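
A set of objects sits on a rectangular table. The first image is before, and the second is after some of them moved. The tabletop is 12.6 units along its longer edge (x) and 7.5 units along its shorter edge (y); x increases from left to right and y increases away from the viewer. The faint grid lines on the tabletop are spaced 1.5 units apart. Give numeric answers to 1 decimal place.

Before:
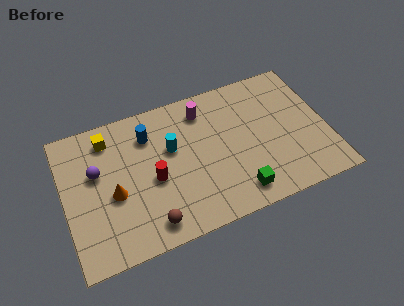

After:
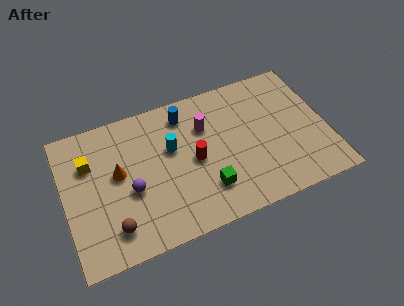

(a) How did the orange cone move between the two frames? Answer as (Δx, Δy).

(0.3, 1.0)

From the two frames, the orange cone sits at roughly (2.3, 3.2) before and (2.6, 4.2) after.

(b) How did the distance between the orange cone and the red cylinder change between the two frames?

+1.7

The distance was about 1.9 in the first image and 3.6 in the second, so they moved 1.7 units further apart.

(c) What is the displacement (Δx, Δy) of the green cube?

(-1.4, 0.7)

The green cube started near (8.0, 1.2) and ended near (6.6, 1.9).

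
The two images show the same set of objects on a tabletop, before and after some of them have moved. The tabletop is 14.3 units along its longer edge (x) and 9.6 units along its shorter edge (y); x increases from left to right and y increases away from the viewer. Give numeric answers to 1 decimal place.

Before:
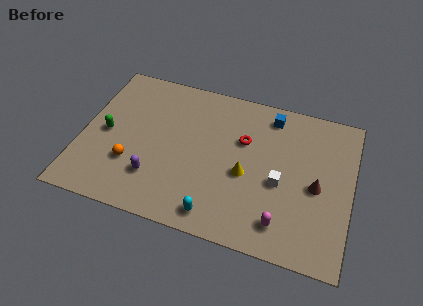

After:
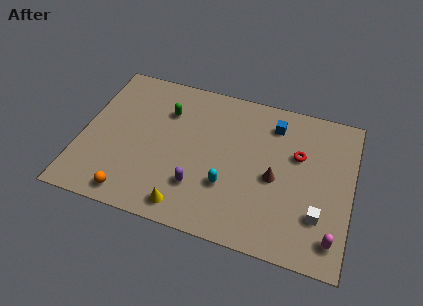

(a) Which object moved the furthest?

the yellow cone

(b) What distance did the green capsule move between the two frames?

3.8

The green capsule moved from about (1.3, 4.6) to (4.3, 6.9), a distance of √(3.0² + 2.3²) ≈ 3.8.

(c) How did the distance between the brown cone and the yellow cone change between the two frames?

+1.7

Before: roughly 3.7 units apart; after: 5.4. That's 1.7 units further apart.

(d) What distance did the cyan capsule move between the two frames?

1.9

The cyan capsule moved from about (7.5, 1.2) to (7.9, 3.1), a distance of √(0.4² + 1.9²) ≈ 1.9.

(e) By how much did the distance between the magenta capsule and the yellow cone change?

+4.4

They were about 3.2 units apart before and 7.6 after — 4.4 units further apart.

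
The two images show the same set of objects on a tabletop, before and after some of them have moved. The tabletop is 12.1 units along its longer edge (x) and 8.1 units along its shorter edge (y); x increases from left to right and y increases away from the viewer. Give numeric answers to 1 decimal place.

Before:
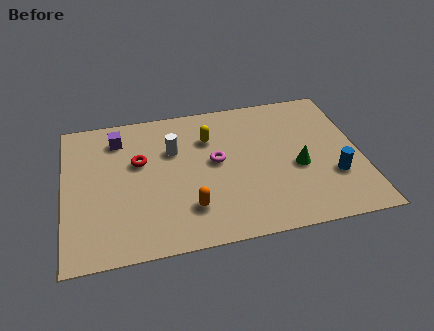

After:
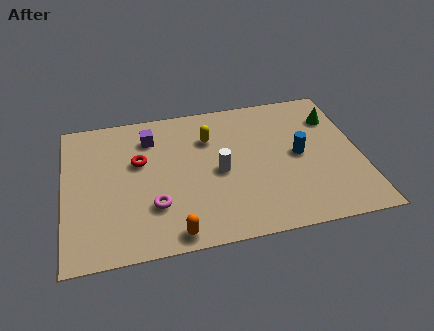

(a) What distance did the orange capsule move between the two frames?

1.4

From (5.0, 2.0) to (4.3, 0.8), the orange capsule covered √(0.7² + 1.2²) ≈ 1.4 units.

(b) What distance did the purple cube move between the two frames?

1.3

The purple cube moved from about (2.3, 6.5) to (3.6, 6.3), a distance of √(1.3² + 0.2²) ≈ 1.3.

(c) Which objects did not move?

the yellow capsule and the red torus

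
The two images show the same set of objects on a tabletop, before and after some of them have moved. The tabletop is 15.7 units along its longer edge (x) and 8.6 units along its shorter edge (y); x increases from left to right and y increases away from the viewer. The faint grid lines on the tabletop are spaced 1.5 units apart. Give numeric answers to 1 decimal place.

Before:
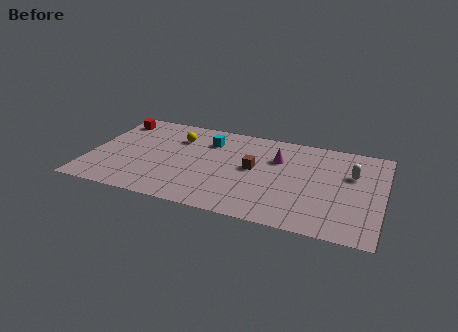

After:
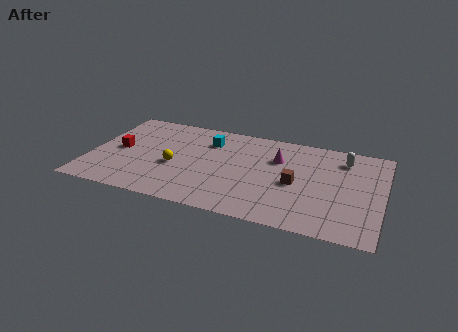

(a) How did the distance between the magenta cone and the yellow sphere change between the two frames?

+0.4

They were about 5.5 units apart before and 5.9 after — 0.4 units further apart.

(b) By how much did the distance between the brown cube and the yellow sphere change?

+1.9

They were about 4.6 units apart before and 6.5 after — 1.9 units further apart.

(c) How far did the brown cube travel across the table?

2.4

From (8.8, 4.6) to (11.1, 3.9), the brown cube covered √(2.3² + 0.7²) ≈ 2.4 units.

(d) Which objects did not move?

the cyan cube and the magenta cone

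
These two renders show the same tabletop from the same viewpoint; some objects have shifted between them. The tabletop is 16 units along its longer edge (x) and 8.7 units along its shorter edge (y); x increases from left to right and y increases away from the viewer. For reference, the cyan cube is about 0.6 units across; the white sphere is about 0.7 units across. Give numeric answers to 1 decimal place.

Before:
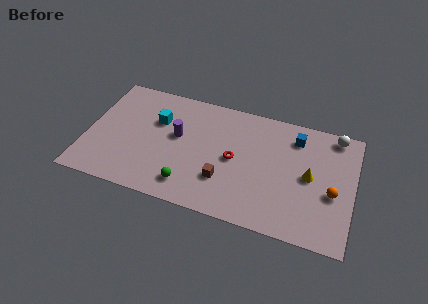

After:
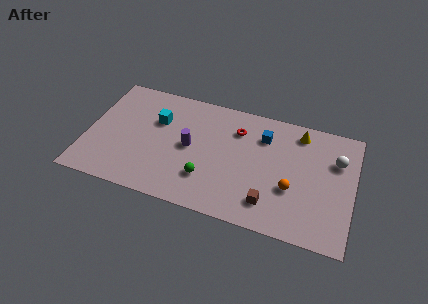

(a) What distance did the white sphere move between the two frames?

1.8

From (14.7, 7.8) to (14.9, 6.0), the white sphere covered √(0.2² + 1.8²) ≈ 1.8 units.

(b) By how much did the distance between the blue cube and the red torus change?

-2.8

They were about 4.4 units apart before and 1.6 after — 2.8 units closer together.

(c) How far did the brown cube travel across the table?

2.9

The brown cube moved from about (8.4, 2.6) to (11.2, 1.8), a distance of √(2.8² + 0.8²) ≈ 2.9.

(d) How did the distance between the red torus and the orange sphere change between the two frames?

-1.1

The distance was about 5.9 in the first image and 4.8 in the second, so they moved 1.1 units closer together.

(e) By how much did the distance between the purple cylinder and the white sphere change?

-0.9

The distance was about 9.7 in the first image and 8.8 in the second, so they moved 0.9 units closer together.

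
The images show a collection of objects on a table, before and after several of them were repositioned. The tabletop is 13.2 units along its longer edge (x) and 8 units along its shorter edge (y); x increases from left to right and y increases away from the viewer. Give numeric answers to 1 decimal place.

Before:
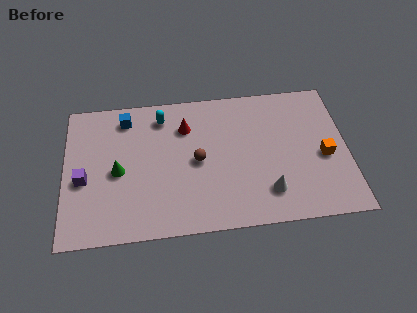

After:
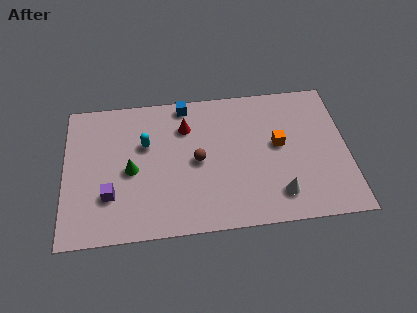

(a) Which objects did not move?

the brown sphere and the red cone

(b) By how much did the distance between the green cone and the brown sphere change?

-0.6

The distance was about 3.7 in the first image and 3.1 in the second, so they moved 0.6 units closer together.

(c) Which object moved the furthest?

the blue cube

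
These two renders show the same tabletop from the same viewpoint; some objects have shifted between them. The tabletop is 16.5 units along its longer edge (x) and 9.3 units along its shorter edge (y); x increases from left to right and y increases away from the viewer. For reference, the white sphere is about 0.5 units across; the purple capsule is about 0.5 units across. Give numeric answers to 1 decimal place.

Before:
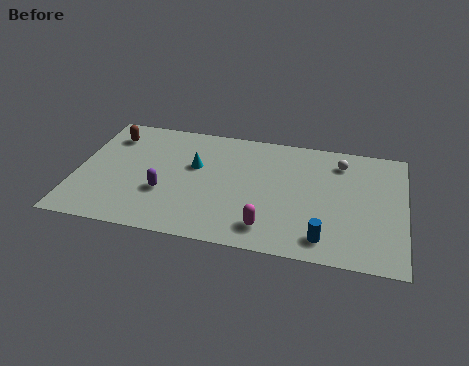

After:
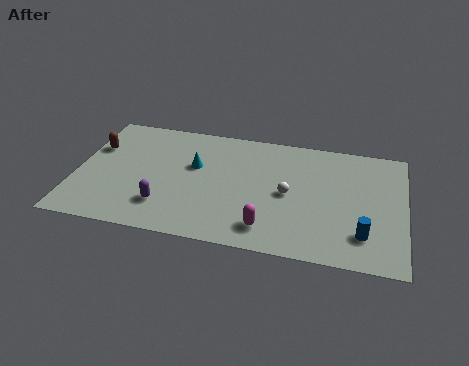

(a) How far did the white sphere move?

3.9

The white sphere was near (13.2, 7.5) before and (10.7, 4.5) after, so it travelled √(2.5² + 3.0²) ≈ 3.9 units.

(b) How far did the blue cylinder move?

2.0

The blue cylinder was near (12.6, 1.5) before and (14.5, 2.2) after, so it travelled √(1.9² + 0.7²) ≈ 2.0 units.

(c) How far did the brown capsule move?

1.3

From (1.5, 7.3) to (0.8, 6.2), the brown capsule covered √(0.7² + 1.1²) ≈ 1.3 units.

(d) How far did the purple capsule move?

1.0

The purple capsule moved from about (4.5, 3.3) to (4.6, 2.3), a distance of √(0.1² + 1.0²) ≈ 1.0.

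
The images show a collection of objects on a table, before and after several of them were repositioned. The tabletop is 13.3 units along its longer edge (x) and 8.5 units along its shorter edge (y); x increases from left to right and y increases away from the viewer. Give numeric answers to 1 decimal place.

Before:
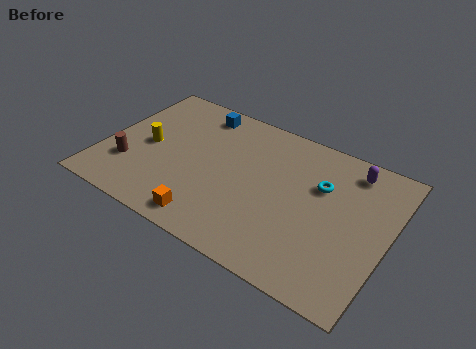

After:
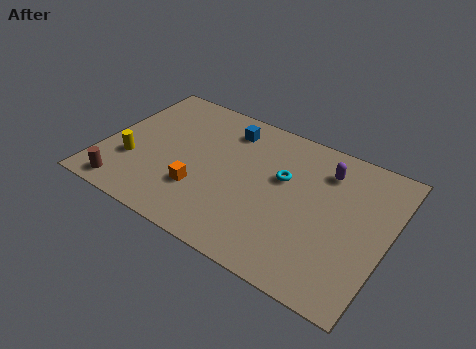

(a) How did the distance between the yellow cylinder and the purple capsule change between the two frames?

-0.3

The distance was about 9.7 in the first image and 9.4 in the second, so they moved 0.3 units closer together.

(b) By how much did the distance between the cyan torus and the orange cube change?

-2.0

They were about 6.4 units apart before and 4.4 after — 2.0 units closer together.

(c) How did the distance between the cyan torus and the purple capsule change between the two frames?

+0.3

The distance was about 2.0 in the first image and 2.3 in the second, so they moved 0.3 units further apart.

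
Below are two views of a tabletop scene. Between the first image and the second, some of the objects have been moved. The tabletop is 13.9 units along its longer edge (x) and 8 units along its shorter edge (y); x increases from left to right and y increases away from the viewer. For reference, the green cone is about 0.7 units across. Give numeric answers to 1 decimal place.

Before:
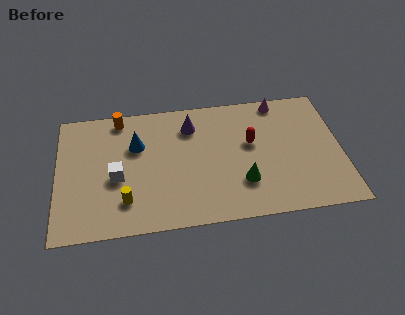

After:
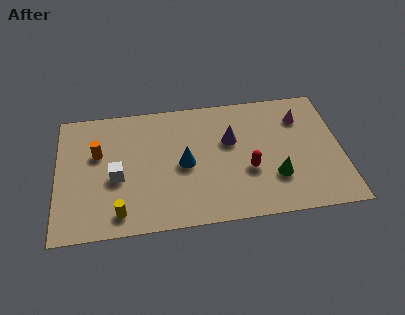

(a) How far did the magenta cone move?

1.6

The magenta cone moved from about (11.0, 7.2) to (12.0, 6.0), a distance of √(1.0² + 1.2²) ≈ 1.6.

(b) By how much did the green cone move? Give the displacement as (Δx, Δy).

(1.6, 0.1)

The green cone was at about (9.0, 2.3) and moved to about (10.6, 2.4).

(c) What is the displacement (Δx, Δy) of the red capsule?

(-0.2, -1.7)

The red capsule started near (9.5, 4.7) and ended near (9.3, 3.0).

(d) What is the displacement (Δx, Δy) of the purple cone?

(1.9, -1.2)

The purple cone was at about (6.6, 6.2) and moved to about (8.5, 5.0).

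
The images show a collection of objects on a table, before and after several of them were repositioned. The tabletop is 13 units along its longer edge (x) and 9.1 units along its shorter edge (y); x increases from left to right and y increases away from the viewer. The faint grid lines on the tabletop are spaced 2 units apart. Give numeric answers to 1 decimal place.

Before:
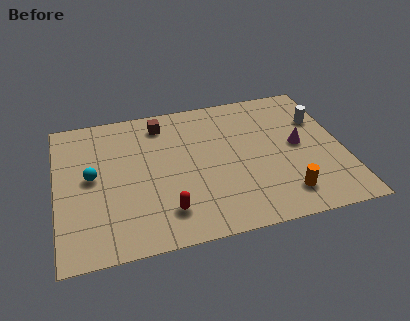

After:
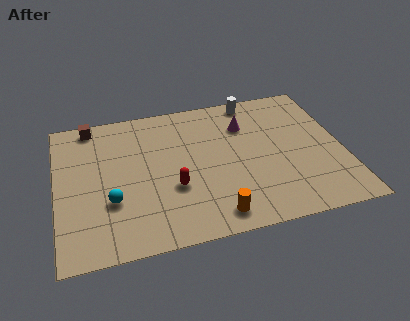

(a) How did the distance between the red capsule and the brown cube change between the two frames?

+0.3

They were about 5.7 units apart before and 6.0 after — 0.3 units further apart.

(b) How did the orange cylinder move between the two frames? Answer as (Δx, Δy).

(-3.2, -0.5)

From the two frames, the orange cylinder sits at roughly (10.1, 1.7) before and (6.9, 1.2) after.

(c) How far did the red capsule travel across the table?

1.5

The red capsule was near (4.8, 1.9) before and (5.2, 3.3) after, so it travelled √(0.4² + 1.4²) ≈ 1.5 units.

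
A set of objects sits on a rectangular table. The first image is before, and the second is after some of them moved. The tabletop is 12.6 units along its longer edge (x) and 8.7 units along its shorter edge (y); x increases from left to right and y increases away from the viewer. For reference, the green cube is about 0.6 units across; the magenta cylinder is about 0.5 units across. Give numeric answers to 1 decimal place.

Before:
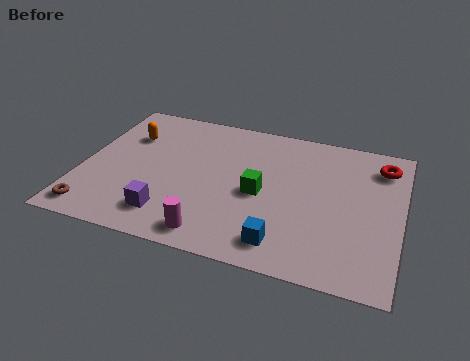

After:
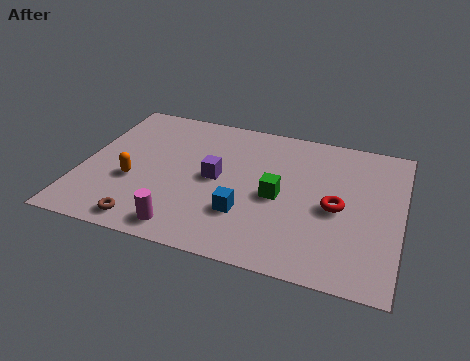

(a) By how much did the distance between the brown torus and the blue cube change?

-3.4

They were about 7.4 units apart before and 4.0 after — 3.4 units closer together.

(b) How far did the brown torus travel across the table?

2.1

The brown torus moved from about (0.8, 1.1) to (2.9, 1.0), a distance of √(2.1² + 0.1²) ≈ 2.1.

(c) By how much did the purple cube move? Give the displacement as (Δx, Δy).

(1.6, 2.7)

The purple cube was at about (3.7, 1.7) and moved to about (5.3, 4.4).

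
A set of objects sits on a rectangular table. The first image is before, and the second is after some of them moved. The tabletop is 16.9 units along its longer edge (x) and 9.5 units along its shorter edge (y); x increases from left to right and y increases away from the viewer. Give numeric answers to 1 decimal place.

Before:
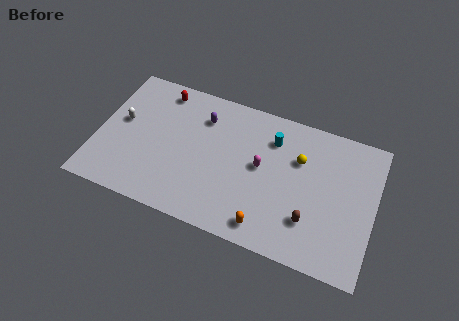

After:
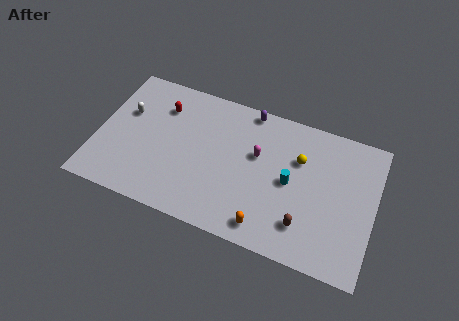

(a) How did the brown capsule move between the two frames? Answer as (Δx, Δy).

(-0.3, -0.4)

The brown capsule started near (13.2, 2.6) and ended near (12.9, 2.2).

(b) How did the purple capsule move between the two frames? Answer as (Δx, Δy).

(2.7, 1.5)

The purple capsule started near (6.2, 7.2) and ended near (8.9, 8.7).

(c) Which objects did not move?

the yellow sphere and the orange capsule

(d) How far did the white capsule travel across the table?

0.7

The white capsule was near (1.4, 5.3) before and (1.6, 6.0) after, so it travelled √(0.2² + 0.7²) ≈ 0.7 units.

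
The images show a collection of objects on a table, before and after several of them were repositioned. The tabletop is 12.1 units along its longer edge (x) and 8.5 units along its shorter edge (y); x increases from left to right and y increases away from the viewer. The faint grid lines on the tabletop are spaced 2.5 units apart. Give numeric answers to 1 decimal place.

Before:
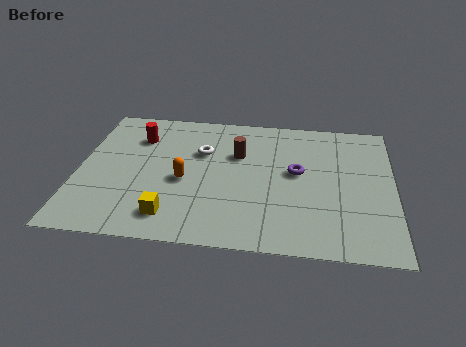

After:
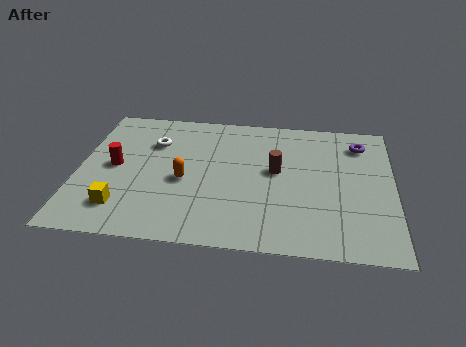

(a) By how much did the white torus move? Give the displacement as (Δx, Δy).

(-1.9, 0.4)

The white torus was at about (4.7, 5.6) and moved to about (2.8, 6.0).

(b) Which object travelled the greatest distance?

the purple torus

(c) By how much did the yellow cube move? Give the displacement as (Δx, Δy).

(-1.9, 0.3)

The yellow cube was at about (3.7, 1.5) and moved to about (1.8, 1.8).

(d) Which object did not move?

the orange capsule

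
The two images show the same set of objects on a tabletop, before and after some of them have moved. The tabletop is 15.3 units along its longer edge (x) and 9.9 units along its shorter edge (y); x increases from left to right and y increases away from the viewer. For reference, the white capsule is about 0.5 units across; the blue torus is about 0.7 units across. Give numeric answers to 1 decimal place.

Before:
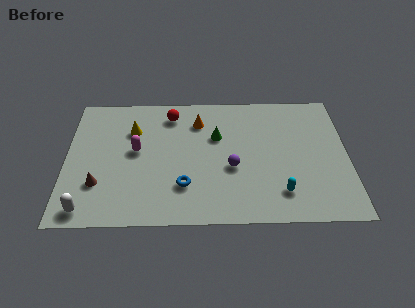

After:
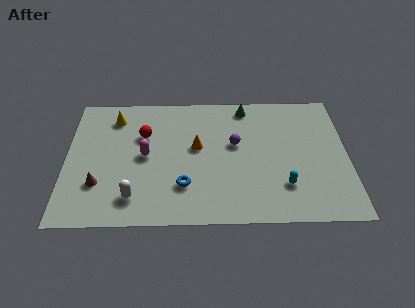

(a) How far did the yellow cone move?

1.4

The yellow cone moved from about (3.6, 7.0) to (2.6, 8.0), a distance of √(1.0² + 1.0²) ≈ 1.4.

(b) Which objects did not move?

the brown cone and the blue torus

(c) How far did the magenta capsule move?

0.6

From (3.8, 5.4) to (4.3, 5.0), the magenta capsule covered √(0.5² + 0.4²) ≈ 0.6 units.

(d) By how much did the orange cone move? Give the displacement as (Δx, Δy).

(-0.1, -2.0)

The orange cone started near (7.2, 7.6) and ended near (7.1, 5.6).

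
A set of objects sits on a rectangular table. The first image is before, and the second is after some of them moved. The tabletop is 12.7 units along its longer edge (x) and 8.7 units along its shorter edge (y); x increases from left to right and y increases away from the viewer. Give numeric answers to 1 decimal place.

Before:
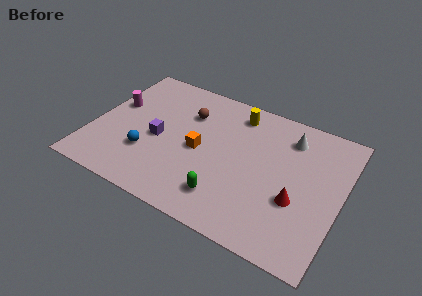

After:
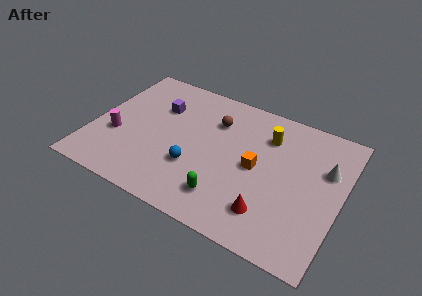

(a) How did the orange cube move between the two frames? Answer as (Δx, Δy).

(2.9, 0.2)

The orange cube was at about (5.5, 4.1) and moved to about (8.4, 4.3).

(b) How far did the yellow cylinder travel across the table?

1.9

The yellow cylinder was near (7.0, 7.3) before and (8.7, 6.5) after, so it travelled √(1.7² + 0.8²) ≈ 1.9 units.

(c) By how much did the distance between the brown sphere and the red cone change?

-1.1

They were about 6.7 units apart before and 5.6 after — 1.1 units closer together.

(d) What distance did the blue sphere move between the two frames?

2.4

The blue sphere moved from about (3.0, 2.7) to (5.4, 2.9), a distance of √(2.4² + 0.2²) ≈ 2.4.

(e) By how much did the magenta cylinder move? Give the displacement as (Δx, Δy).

(0.4, -2.0)

The magenta cylinder started near (0.9, 5.2) and ended near (1.3, 3.2).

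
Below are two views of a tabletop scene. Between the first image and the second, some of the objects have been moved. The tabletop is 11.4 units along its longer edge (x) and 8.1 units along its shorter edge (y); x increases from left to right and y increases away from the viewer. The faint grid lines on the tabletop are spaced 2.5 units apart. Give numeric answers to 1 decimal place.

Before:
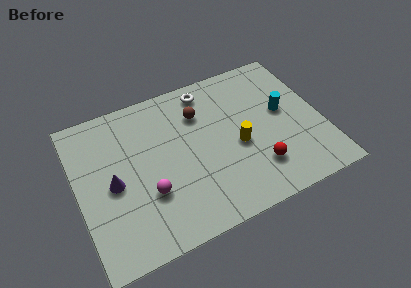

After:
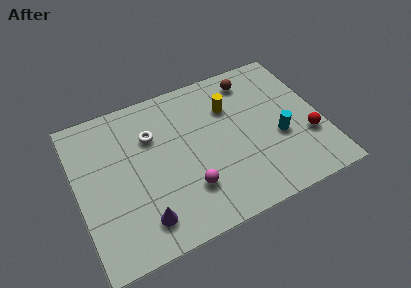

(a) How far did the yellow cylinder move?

2.2

From (7.4, 3.5) to (7.3, 5.7), the yellow cylinder covered √(0.1² + 2.2²) ≈ 2.2 units.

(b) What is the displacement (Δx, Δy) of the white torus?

(-2.8, -1.4)

From the two frames, the white torus sits at roughly (6.4, 7.0) before and (3.6, 5.6) after.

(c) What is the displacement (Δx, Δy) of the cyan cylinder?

(-0.4, -1.3)

The cyan cylinder was at about (9.7, 4.5) and moved to about (9.3, 3.2).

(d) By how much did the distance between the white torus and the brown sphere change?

+3.8

Before: roughly 1.2 units apart; after: 5.0. That's 3.8 units further apart.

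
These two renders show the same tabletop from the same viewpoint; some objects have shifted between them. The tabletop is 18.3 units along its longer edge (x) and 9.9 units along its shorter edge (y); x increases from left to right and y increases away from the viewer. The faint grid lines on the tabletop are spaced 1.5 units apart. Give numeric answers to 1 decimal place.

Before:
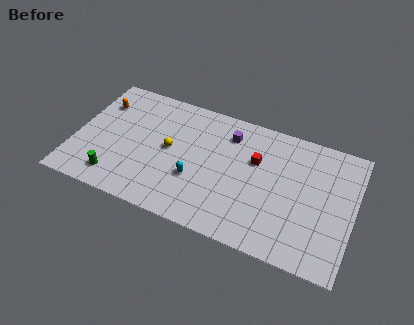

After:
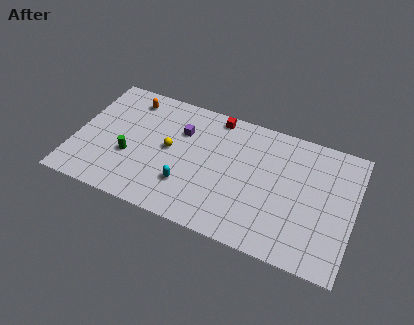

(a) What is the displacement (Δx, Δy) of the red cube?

(-2.9, 2.5)

From the two frames, the red cube sits at roughly (11.8, 6.4) before and (8.9, 8.9) after.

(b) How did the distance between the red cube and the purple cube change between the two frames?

+0.5

Before: roughly 2.4 units apart; after: 2.9. That's 0.5 units further apart.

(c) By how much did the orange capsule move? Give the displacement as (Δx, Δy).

(1.9, 1.0)

The orange capsule was at about (1.3, 7.3) and moved to about (3.2, 8.3).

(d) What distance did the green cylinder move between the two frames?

2.1

The green cylinder was near (3.0, 1.7) before and (3.7, 3.7) after, so it travelled √(0.7² + 2.0²) ≈ 2.1 units.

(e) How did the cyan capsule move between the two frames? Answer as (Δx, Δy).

(-0.5, -0.7)

The cyan capsule started near (8.1, 3.5) and ended near (7.6, 2.8).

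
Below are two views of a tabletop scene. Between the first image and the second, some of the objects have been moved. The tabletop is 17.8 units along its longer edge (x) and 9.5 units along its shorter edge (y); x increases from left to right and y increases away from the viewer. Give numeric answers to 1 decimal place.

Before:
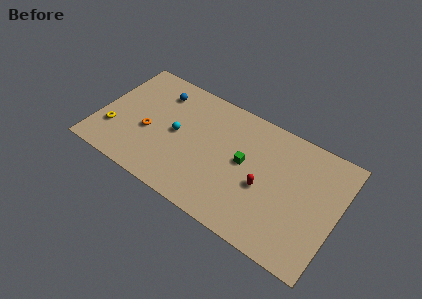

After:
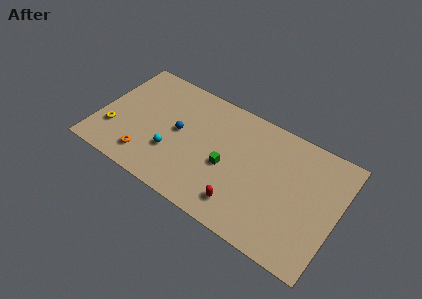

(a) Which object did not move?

the yellow torus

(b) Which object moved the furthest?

the blue sphere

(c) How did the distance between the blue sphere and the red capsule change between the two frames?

-3.0

They were about 9.2 units apart before and 6.2 after — 3.0 units closer together.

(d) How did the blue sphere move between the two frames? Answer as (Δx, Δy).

(1.9, -2.5)

The blue sphere started near (4.0, 7.5) and ended near (5.9, 5.0).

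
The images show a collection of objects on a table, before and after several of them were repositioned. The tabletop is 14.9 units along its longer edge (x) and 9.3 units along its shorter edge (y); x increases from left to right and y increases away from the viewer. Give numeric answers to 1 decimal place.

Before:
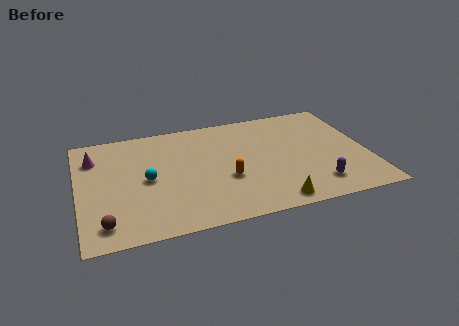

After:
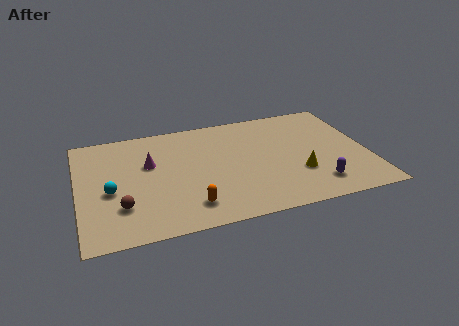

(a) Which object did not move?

the purple capsule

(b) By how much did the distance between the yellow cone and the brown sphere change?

+0.6

The distance was about 8.5 in the first image and 9.1 in the second, so they moved 0.6 units further apart.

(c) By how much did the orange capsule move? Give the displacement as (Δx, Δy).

(-2.0, -1.7)

The orange capsule started near (7.5, 3.5) and ended near (5.5, 1.8).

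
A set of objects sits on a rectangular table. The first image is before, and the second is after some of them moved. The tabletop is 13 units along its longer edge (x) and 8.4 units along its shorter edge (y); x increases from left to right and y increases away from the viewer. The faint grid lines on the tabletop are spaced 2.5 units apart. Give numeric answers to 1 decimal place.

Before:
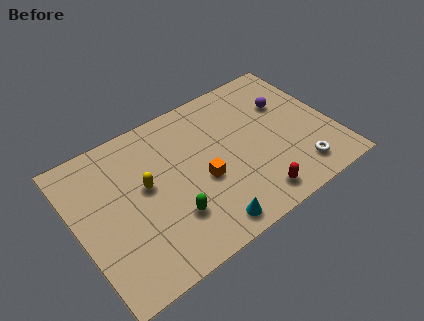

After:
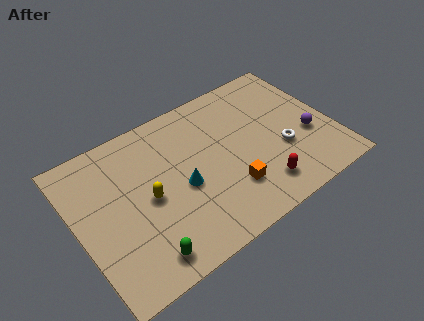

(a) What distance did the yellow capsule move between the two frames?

0.7

The yellow capsule was near (3.5, 4.7) before and (3.5, 4.0) after, so it travelled √(0.0² + 0.7²) ≈ 0.7 units.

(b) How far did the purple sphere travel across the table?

2.5

The purple sphere moved from about (11.0, 5.6) to (11.7, 3.2), a distance of √(0.7² + 2.4²) ≈ 2.5.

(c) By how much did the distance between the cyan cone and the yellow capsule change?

-2.7

They were about 4.4 units apart before and 1.7 after — 2.7 units closer together.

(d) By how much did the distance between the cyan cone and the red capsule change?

+1.7

Before: roughly 2.5 units apart; after: 4.2. That's 1.7 units further apart.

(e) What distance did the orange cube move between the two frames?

1.7

From (6.2, 3.5) to (7.4, 2.3), the orange cube covered √(1.2² + 1.2²) ≈ 1.7 units.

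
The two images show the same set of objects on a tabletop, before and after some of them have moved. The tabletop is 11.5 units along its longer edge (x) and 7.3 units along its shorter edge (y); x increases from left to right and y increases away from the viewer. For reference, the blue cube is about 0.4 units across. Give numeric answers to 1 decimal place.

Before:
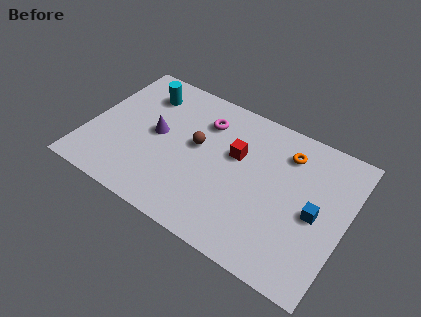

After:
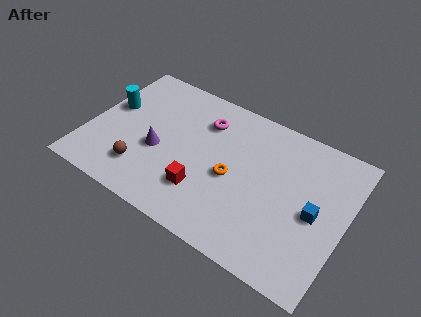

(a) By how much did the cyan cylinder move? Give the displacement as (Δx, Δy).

(-1.3, -1.4)

From the two frames, the cyan cylinder sits at roughly (2.1, 5.7) before and (0.8, 4.3) after.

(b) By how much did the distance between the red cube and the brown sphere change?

+1.0

Before: roughly 1.7 units apart; after: 2.7. That's 1.0 units further apart.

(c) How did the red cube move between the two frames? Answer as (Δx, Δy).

(-1.1, -2.5)

From the two frames, the red cube sits at roughly (6.5, 4.5) before and (5.4, 2.0) after.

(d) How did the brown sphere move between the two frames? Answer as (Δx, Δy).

(-2.1, -2.4)

The brown sphere was at about (4.8, 4.1) and moved to about (2.7, 1.7).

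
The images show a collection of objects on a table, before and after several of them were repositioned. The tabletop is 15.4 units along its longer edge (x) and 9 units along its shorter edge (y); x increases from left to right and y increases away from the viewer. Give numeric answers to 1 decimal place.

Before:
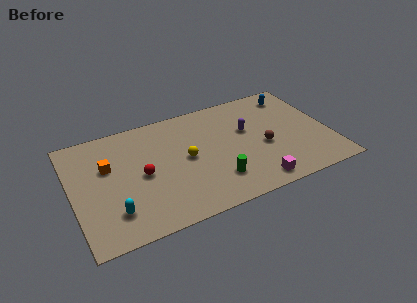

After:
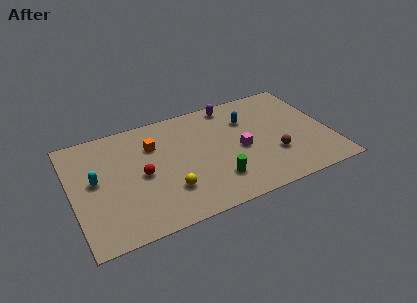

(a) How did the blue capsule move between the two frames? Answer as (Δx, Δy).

(-3.0, -1.1)

The blue capsule was at about (13.7, 7.5) and moved to about (10.7, 6.4).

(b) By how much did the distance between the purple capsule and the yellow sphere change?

+3.1

They were about 3.9 units apart before and 7.0 after — 3.1 units further apart.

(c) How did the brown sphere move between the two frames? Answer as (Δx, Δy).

(0.5, -0.9)

The brown sphere started near (11.4, 3.8) and ended near (11.9, 2.9).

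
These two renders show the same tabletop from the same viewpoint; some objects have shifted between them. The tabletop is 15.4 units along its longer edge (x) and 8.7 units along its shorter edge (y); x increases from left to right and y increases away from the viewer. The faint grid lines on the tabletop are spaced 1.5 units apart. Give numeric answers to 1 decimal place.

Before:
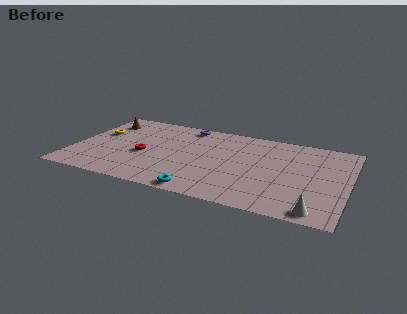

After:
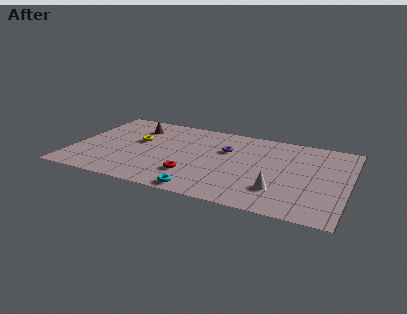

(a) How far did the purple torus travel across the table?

3.2

From (6.0, 7.7) to (8.5, 5.7), the purple torus covered √(2.5² + 2.0²) ≈ 3.2 units.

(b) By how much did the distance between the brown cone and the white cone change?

-4.3

The distance was about 13.9 in the first image and 9.6 in the second, so they moved 4.3 units closer together.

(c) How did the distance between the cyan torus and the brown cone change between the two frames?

-1.3

The distance was about 8.7 in the first image and 7.4 in the second, so they moved 1.3 units closer together.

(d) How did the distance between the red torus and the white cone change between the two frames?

-5.5

Before: roughly 10.3 units apart; after: 4.8. That's 5.5 units closer together.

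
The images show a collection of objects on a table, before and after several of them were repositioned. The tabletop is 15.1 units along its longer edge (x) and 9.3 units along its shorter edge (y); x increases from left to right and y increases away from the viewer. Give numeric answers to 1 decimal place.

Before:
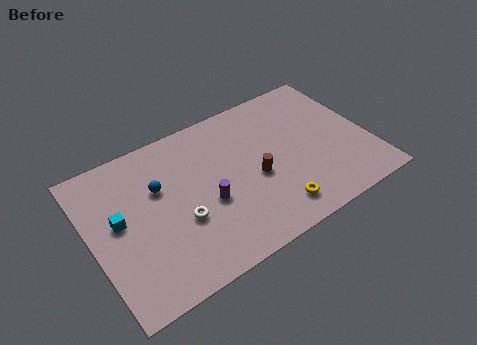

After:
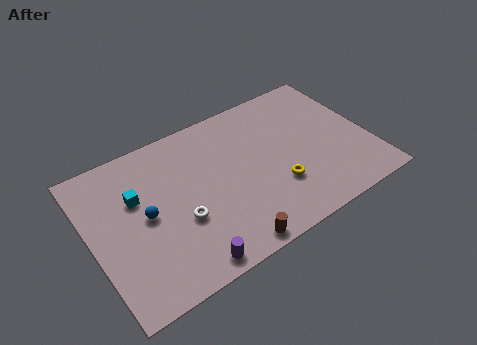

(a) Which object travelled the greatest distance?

the brown cylinder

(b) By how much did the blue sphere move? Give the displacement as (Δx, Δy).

(-0.9, -1.3)

The blue sphere started near (3.8, 6.0) and ended near (2.9, 4.7).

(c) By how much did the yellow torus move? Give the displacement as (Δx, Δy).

(0.4, 1.3)

The yellow torus was at about (9.4, 1.6) and moved to about (9.8, 2.9).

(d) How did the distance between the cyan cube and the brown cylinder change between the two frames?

-0.8

They were about 7.4 units apart before and 6.6 after — 0.8 units closer together.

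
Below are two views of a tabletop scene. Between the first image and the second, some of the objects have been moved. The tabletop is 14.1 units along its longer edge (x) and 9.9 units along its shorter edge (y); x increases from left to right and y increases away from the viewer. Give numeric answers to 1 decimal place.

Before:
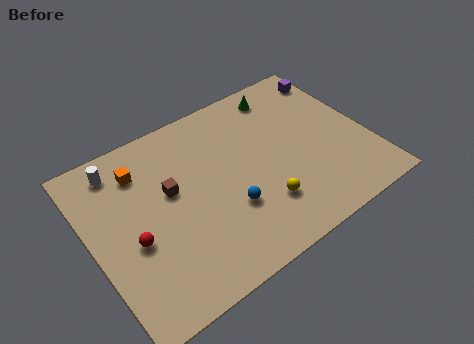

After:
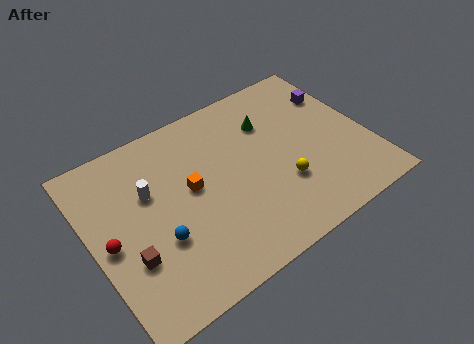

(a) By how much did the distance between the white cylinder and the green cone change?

-2.2

The distance was about 8.6 in the first image and 6.4 in the second, so they moved 2.2 units closer together.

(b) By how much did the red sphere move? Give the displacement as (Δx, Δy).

(-1.1, 0.5)

The red sphere was at about (1.9, 4.1) and moved to about (0.8, 4.6).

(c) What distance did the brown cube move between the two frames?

3.5

From (4.1, 5.8) to (1.6, 3.3), the brown cube covered √(2.5² + 2.5²) ≈ 3.5 units.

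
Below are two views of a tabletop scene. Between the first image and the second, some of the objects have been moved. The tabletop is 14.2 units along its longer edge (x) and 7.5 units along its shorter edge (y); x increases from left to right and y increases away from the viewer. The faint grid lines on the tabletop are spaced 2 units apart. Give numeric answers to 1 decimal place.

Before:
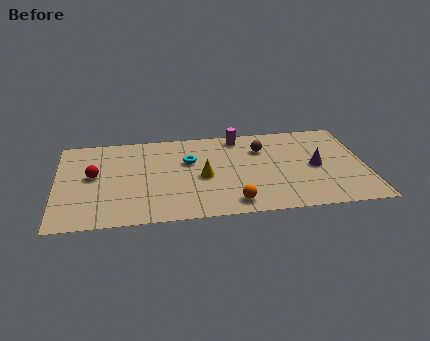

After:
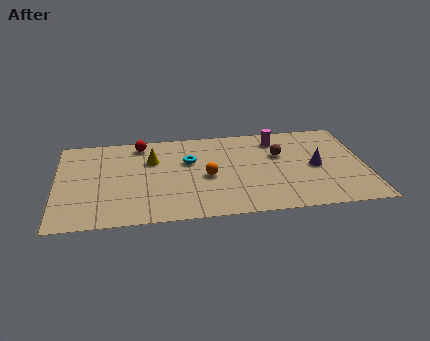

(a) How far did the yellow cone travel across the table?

2.9

The yellow cone was near (6.7, 3.4) before and (4.4, 5.1) after, so it travelled √(2.3² + 1.7²) ≈ 2.9 units.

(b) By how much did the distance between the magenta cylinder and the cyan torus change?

+1.3

They were about 3.0 units apart before and 4.3 after — 1.3 units further apart.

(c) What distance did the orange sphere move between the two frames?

2.5

From (8.0, 1.1) to (6.9, 3.4), the orange sphere covered √(1.1² + 2.3²) ≈ 2.5 units.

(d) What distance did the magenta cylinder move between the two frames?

1.8

The magenta cylinder moved from about (8.5, 6.6) to (10.2, 6.1), a distance of √(1.7² + 0.5²) ≈ 1.8.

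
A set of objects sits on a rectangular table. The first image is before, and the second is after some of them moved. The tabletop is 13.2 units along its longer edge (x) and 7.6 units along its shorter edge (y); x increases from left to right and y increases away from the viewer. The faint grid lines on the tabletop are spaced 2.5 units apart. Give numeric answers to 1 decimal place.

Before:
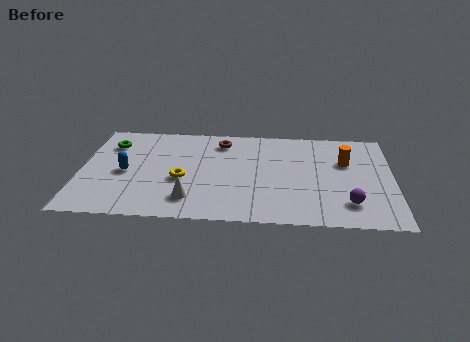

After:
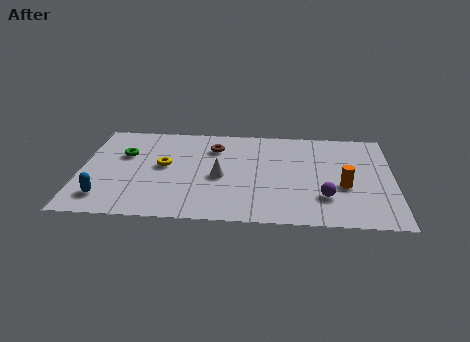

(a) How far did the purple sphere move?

1.1

From (11.3, 1.7) to (10.3, 2.1), the purple sphere covered √(1.0² + 0.4²) ≈ 1.1 units.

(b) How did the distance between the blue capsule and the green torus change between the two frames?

+1.2

Before: roughly 2.3 units apart; after: 3.5. That's 1.2 units further apart.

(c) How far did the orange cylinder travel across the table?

1.9

From (11.2, 4.9) to (11.1, 3.0), the orange cylinder covered √(0.1² + 1.9²) ≈ 1.9 units.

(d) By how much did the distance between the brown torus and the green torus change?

-0.8

Before: roughly 4.7 units apart; after: 3.9. That's 0.8 units closer together.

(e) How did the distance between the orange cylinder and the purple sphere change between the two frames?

-2.0

They were about 3.2 units apart before and 1.2 after — 2.0 units closer together.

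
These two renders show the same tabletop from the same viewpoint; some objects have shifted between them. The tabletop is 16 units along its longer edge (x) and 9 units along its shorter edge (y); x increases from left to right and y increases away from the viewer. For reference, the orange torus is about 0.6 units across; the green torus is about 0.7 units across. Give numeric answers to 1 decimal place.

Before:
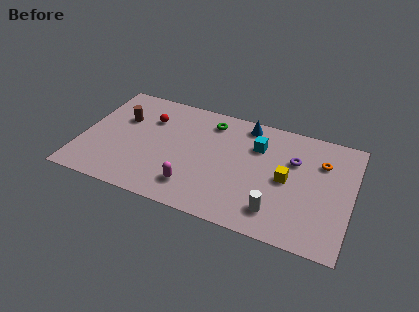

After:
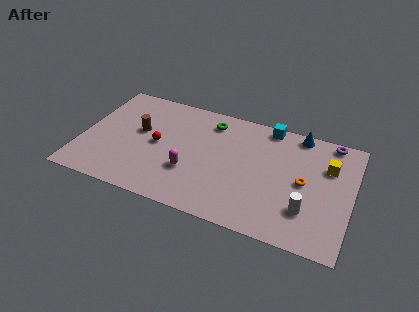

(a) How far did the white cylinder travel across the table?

1.8

From (11.8, 1.8) to (13.5, 2.5), the white cylinder covered √(1.7² + 0.7²) ≈ 1.8 units.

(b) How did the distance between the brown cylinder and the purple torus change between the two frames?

+1.3

They were about 10.3 units apart before and 11.6 after — 1.3 units further apart.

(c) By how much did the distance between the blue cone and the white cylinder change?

-0.7

Before: roughly 6.5 units apart; after: 5.8. That's 0.7 units closer together.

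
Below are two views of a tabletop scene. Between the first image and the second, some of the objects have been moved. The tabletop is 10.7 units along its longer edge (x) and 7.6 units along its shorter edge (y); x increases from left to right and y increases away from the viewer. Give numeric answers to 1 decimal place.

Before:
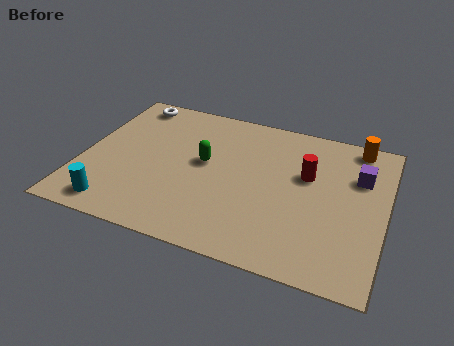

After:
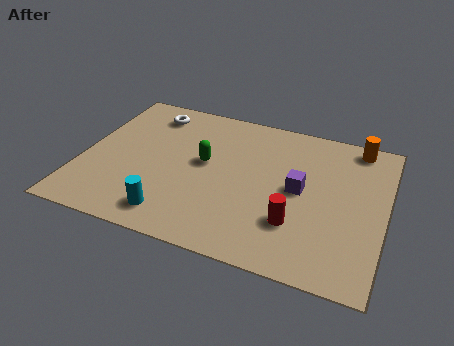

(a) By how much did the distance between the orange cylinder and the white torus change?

-0.8

The distance was about 8.2 in the first image and 7.4 in the second, so they moved 0.8 units closer together.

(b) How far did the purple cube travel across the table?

2.4

The purple cube was near (9.7, 5.2) before and (7.7, 3.9) after, so it travelled √(2.0² + 1.3²) ≈ 2.4 units.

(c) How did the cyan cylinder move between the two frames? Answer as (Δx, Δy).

(2.0, 0.2)

From the two frames, the cyan cylinder sits at roughly (1.5, 1.0) before and (3.5, 1.2) after.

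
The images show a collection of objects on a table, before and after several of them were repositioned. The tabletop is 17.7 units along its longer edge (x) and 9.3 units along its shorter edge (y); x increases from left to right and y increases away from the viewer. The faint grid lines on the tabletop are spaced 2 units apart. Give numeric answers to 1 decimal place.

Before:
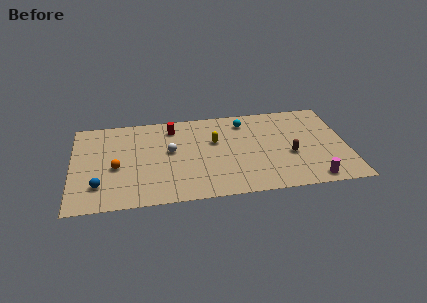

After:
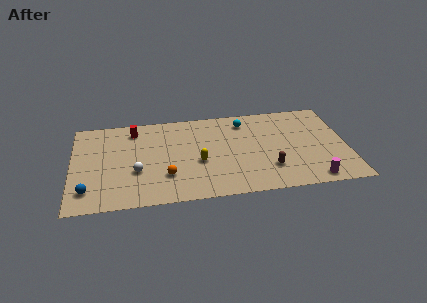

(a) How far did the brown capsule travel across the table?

1.8

The brown capsule moved from about (14.0, 3.7) to (12.6, 2.5), a distance of √(1.4² + 1.2²) ≈ 1.8.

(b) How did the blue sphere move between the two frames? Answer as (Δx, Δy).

(-0.7, -0.4)

The blue sphere was at about (1.7, 2.3) and moved to about (1.0, 1.9).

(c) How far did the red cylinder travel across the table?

2.5

The red cylinder was near (6.5, 7.6) before and (4.0, 7.7) after, so it travelled √(2.5² + 0.1²) ≈ 2.5 units.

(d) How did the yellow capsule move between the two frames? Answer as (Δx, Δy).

(-1.1, -2.0)

The yellow capsule was at about (9.2, 5.8) and moved to about (8.1, 3.8).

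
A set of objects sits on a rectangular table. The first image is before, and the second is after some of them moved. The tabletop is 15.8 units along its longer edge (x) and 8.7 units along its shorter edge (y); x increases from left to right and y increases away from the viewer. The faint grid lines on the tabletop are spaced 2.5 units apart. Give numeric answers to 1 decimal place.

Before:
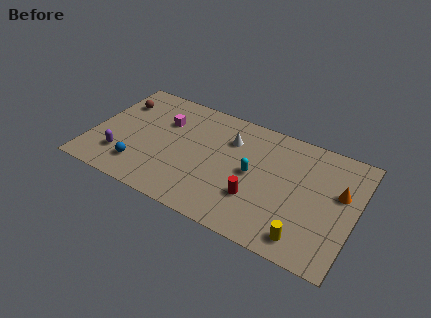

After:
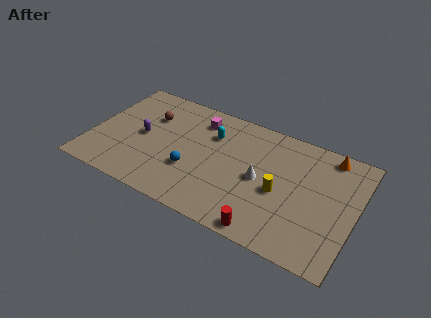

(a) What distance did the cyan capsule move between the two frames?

3.2

The cyan capsule moved from about (9.7, 4.4) to (7.0, 6.2), a distance of √(2.7² + 1.8²) ≈ 3.2.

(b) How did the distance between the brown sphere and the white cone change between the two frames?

+0.3

Before: roughly 6.9 units apart; after: 7.2. That's 0.3 units further apart.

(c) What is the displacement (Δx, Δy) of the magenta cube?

(2.0, 1.0)

From the two frames, the magenta cube sits at roughly (4.1, 6.0) before and (6.1, 7.0) after.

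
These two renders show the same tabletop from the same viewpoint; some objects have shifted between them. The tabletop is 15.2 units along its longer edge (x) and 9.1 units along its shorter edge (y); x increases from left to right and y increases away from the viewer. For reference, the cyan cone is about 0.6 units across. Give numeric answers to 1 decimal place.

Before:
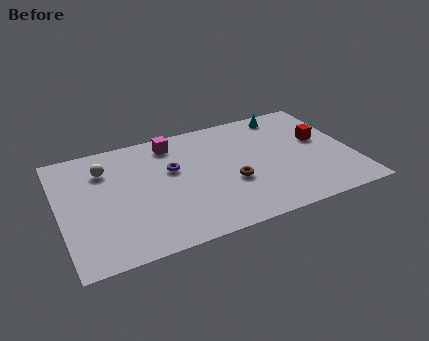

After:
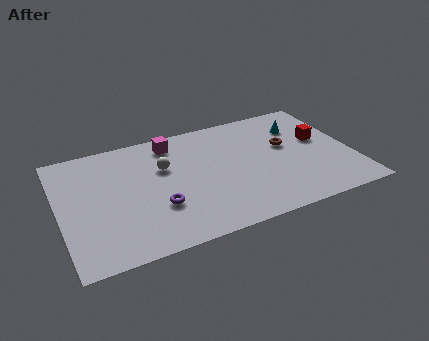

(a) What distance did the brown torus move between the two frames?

3.6

From (8.8, 3.5) to (11.9, 5.4), the brown torus covered √(3.1² + 1.9²) ≈ 3.6 units.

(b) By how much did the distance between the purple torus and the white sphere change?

-0.6

The distance was about 3.6 in the first image and 3.0 in the second, so they moved 0.6 units closer together.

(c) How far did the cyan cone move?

1.4

The cyan cone moved from about (12.2, 8.0) to (12.8, 6.7), a distance of √(0.6² + 1.3²) ≈ 1.4.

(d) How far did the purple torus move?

2.8

The purple torus moved from about (5.9, 5.6) to (4.9, 3.0), a distance of √(1.0² + 2.6²) ≈ 2.8.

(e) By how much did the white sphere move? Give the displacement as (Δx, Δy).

(3.0, -0.9)

The white sphere was at about (2.5, 6.8) and moved to about (5.5, 5.9).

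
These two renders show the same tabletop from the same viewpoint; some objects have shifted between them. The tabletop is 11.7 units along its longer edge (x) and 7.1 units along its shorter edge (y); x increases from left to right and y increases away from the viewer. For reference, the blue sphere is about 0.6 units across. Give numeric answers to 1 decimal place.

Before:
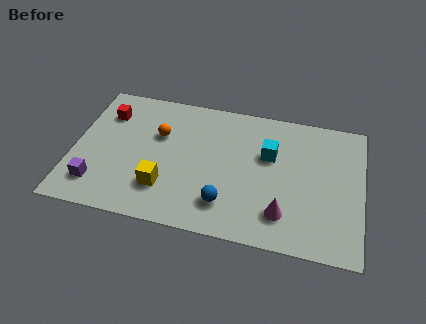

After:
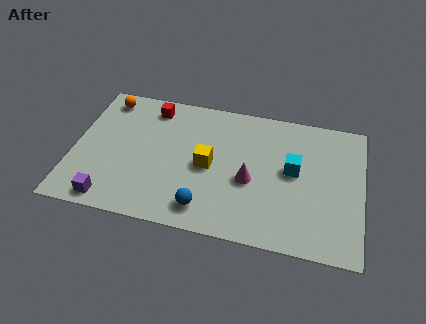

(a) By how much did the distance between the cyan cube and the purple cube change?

+0.4

The distance was about 7.4 in the first image and 7.8 in the second, so they moved 0.4 units further apart.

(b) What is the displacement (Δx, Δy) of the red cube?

(1.8, 0.7)

The red cube started near (1.2, 5.3) and ended near (3.0, 6.0).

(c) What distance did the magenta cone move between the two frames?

2.0

The magenta cone moved from about (8.6, 1.6) to (7.2, 3.0), a distance of √(1.4² + 1.4²) ≈ 2.0.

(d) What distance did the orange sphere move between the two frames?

2.7

The orange sphere was near (3.4, 4.6) before and (1.1, 6.1) after, so it travelled √(2.3² + 1.5²) ≈ 2.7 units.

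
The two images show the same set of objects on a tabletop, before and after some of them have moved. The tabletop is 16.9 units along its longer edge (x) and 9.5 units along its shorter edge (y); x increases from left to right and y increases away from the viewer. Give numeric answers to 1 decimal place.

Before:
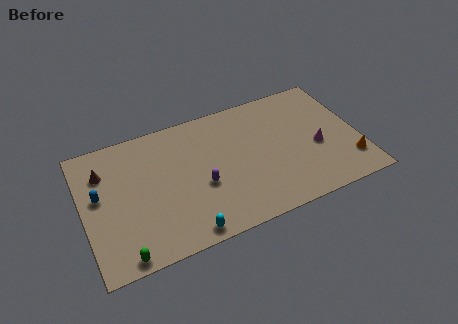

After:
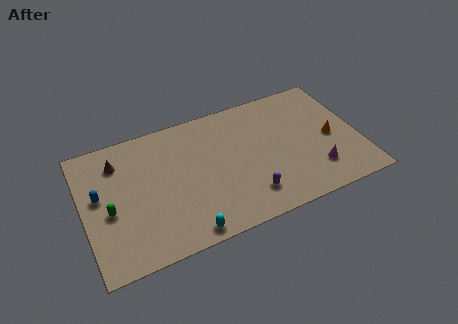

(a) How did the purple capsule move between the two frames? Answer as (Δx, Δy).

(2.7, -1.8)

From the two frames, the purple capsule sits at roughly (7.1, 3.8) before and (9.8, 2.0) after.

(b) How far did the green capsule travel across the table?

3.3

From (2.0, 0.8) to (1.5, 4.1), the green capsule covered √(0.5² + 3.3²) ≈ 3.3 units.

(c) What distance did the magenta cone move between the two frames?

1.7

The magenta cone moved from about (14.3, 4.0) to (14.0, 2.3), a distance of √(0.3² + 1.7²) ≈ 1.7.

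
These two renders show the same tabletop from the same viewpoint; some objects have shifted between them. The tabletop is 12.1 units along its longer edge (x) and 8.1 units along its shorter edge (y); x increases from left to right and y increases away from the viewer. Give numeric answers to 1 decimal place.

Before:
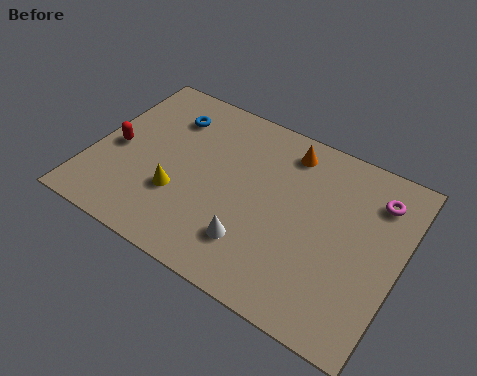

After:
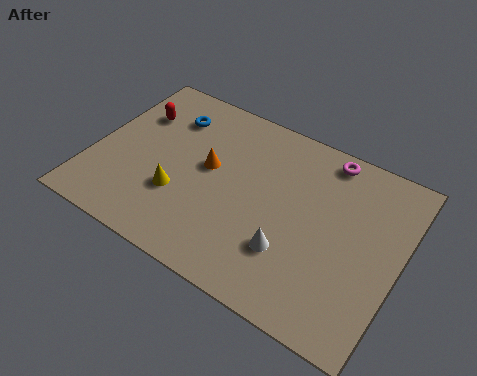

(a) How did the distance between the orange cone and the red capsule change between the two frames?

-3.7

The distance was about 7.1 in the first image and 3.4 in the second, so they moved 3.7 units closer together.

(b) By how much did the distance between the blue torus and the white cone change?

+0.8

They were about 5.9 units apart before and 6.7 after — 0.8 units further apart.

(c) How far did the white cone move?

1.5

From (6.7, 2.0) to (8.1, 2.4), the white cone covered √(1.4² + 0.4²) ≈ 1.5 units.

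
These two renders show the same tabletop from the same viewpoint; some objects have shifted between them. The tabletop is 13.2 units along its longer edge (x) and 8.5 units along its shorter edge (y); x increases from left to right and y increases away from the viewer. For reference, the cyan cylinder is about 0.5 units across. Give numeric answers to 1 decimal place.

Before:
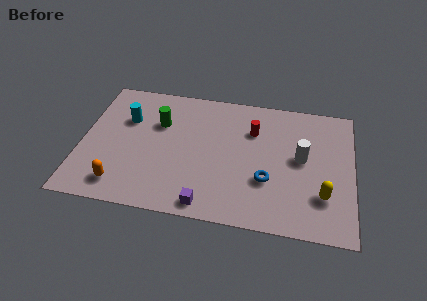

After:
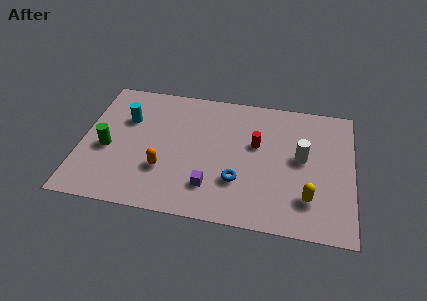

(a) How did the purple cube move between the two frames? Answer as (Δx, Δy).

(0.1, 1.1)

The purple cube started near (6.3, 0.9) and ended near (6.4, 2.0).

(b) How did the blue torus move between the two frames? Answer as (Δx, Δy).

(-1.4, -0.3)

From the two frames, the blue torus sits at roughly (9.1, 2.9) before and (7.7, 2.6) after.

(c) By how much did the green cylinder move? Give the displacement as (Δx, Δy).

(-2.4, -2.1)

The green cylinder started near (3.7, 5.7) and ended near (1.3, 3.6).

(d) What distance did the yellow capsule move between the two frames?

0.8

The yellow capsule moved from about (11.8, 2.4) to (11.1, 2.1), a distance of √(0.7² + 0.3²) ≈ 0.8.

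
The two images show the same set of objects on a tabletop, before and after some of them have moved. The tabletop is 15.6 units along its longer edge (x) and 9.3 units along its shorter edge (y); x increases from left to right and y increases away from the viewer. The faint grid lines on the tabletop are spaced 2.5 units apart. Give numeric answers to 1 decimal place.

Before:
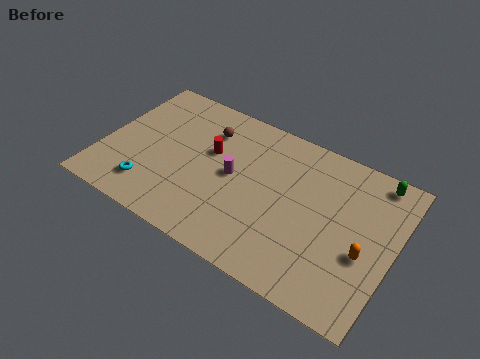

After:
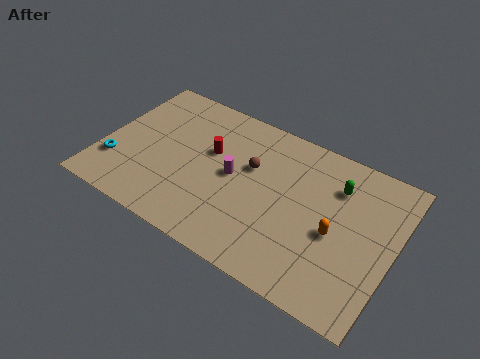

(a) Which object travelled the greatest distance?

the brown sphere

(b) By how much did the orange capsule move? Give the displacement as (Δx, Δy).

(-1.6, 0.4)

From the two frames, the orange capsule sits at roughly (14.2, 3.7) before and (12.6, 4.1) after.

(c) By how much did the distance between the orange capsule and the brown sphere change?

-4.5

Before: roughly 9.6 units apart; after: 5.1. That's 4.5 units closer together.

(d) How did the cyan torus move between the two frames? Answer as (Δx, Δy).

(-2.0, 0.7)

The cyan torus was at about (2.9, 1.9) and moved to about (0.9, 2.6).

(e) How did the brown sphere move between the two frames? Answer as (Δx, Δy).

(2.6, -1.2)

From the two frames, the brown sphere sits at roughly (5.2, 7.0) before and (7.8, 5.8) after.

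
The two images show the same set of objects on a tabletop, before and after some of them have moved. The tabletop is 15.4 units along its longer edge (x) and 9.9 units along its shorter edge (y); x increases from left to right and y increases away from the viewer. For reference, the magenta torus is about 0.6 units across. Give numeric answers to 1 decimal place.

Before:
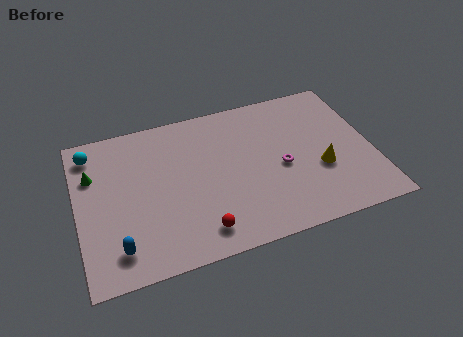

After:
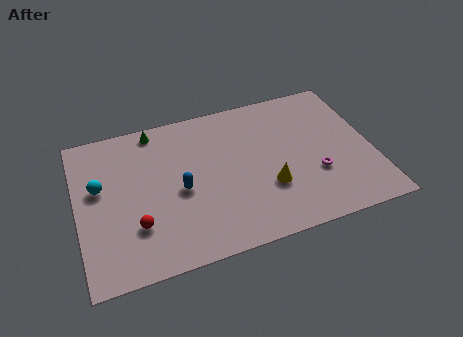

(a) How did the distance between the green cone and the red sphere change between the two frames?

-1.2

Before: roughly 7.4 units apart; after: 6.2. That's 1.2 units closer together.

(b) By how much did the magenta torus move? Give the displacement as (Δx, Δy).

(1.7, -1.0)

The magenta torus was at about (10.6, 4.4) and moved to about (12.3, 3.4).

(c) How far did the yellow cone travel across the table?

2.8

The yellow cone was near (12.6, 3.7) before and (9.8, 3.3) after, so it travelled √(2.8² + 0.4²) ≈ 2.8 units.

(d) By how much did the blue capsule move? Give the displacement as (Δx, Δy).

(3.4, 2.7)

The blue capsule started near (1.9, 1.8) and ended near (5.3, 4.5).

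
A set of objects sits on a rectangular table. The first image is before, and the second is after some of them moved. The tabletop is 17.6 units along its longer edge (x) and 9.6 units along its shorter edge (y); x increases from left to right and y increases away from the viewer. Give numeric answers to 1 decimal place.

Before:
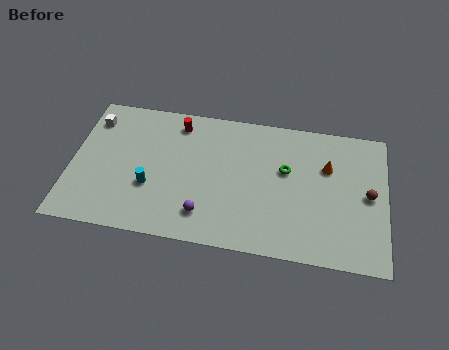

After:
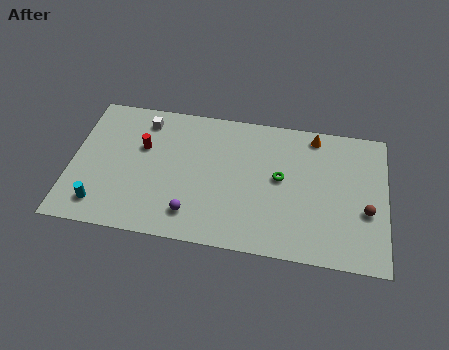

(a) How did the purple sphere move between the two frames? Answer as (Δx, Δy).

(-0.7, -0.1)

The purple sphere was at about (7.6, 2.0) and moved to about (6.9, 1.9).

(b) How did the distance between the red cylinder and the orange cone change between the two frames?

+1.2

They were about 8.7 units apart before and 9.9 after — 1.2 units further apart.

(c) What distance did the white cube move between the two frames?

2.9

The white cube moved from about (1.0, 7.6) to (3.9, 8.0), a distance of √(2.9² + 0.4²) ≈ 2.9.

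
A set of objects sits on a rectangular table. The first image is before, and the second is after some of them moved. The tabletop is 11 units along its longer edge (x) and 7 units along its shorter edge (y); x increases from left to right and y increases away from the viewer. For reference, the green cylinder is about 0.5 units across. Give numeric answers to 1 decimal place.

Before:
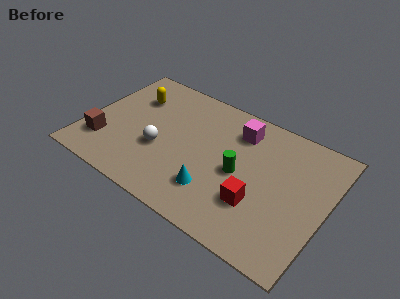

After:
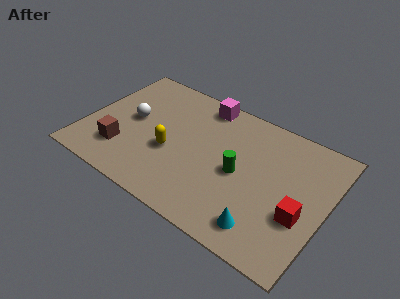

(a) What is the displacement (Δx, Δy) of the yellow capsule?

(2.2, -2.2)

The yellow capsule started near (1.8, 5.0) and ended near (4.0, 2.8).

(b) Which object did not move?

the green cylinder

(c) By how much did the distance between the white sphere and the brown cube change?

-0.8

They were about 2.7 units apart before and 1.9 after — 0.8 units closer together.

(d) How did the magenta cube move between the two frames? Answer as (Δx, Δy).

(-1.8, 0.7)

The magenta cube started near (6.7, 5.5) and ended near (4.9, 6.2).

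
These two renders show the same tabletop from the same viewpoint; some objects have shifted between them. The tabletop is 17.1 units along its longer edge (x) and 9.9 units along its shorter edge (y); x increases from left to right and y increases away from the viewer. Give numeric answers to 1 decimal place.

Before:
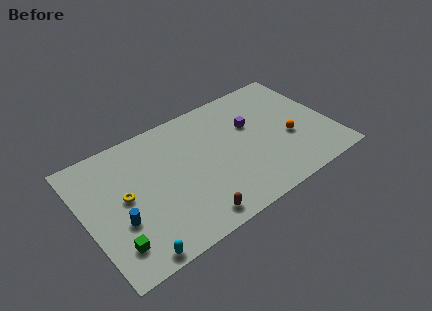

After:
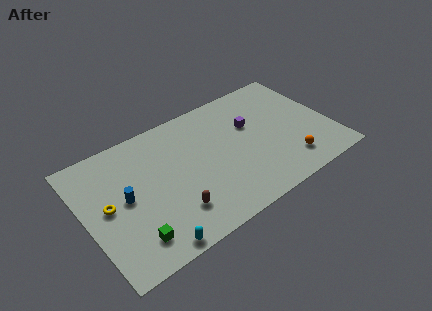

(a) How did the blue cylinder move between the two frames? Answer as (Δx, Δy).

(0.6, 1.5)

The blue cylinder started near (2.1, 3.6) and ended near (2.7, 5.1).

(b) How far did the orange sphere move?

1.9

The orange sphere was near (14.1, 3.9) before and (13.7, 2.0) after, so it travelled √(0.4² + 1.9²) ≈ 1.9 units.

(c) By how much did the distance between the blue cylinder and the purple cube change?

-0.9

They were about 10.1 units apart before and 9.2 after — 0.9 units closer together.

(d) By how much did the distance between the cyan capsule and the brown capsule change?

-1.7

They were about 4.1 units apart before and 2.4 after — 1.7 units closer together.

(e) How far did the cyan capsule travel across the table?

1.2

The cyan capsule was near (2.6, 0.8) before and (3.8, 0.8) after, so it travelled √(1.2² + 0.0²) ≈ 1.2 units.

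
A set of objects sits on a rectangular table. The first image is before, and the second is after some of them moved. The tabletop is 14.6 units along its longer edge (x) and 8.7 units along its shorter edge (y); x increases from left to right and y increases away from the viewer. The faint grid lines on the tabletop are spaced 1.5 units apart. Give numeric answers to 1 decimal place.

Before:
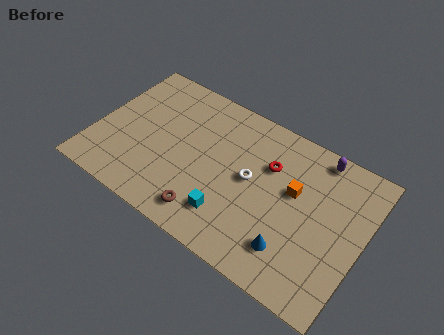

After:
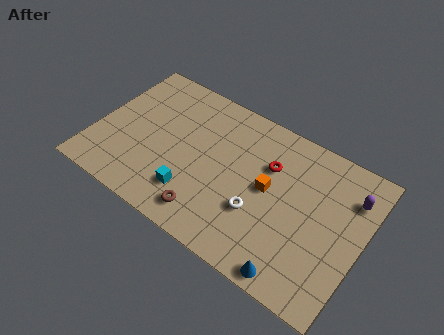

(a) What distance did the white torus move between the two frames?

1.7

The white torus moved from about (8.5, 4.6) to (9.2, 3.0), a distance of √(0.7² + 1.6²) ≈ 1.7.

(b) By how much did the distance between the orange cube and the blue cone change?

+1.1

Before: roughly 3.2 units apart; after: 4.3. That's 1.1 units further apart.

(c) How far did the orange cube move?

1.4

From (10.8, 5.2) to (9.5, 4.6), the orange cube covered √(1.3² + 0.6²) ≈ 1.4 units.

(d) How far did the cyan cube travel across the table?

2.1

From (7.8, 2.0) to (5.7, 2.1), the cyan cube covered √(2.1² + 0.1²) ≈ 2.1 units.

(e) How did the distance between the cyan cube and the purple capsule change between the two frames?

+2.1

Before: roughly 7.0 units apart; after: 9.1. That's 2.1 units further apart.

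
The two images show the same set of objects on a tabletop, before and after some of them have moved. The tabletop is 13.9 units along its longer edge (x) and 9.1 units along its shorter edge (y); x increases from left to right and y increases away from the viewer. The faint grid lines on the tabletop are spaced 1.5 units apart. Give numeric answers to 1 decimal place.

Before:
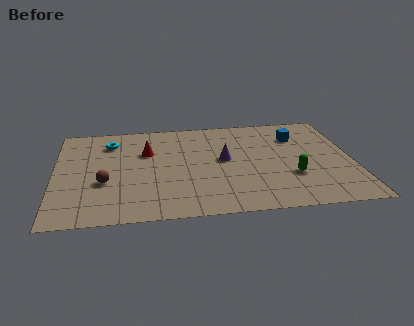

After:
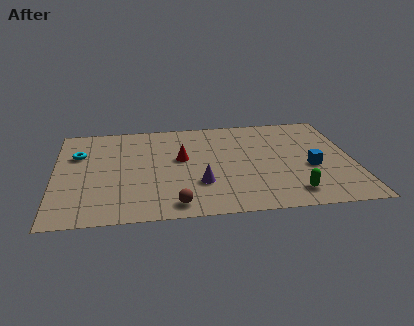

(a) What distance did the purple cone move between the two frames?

2.4

The purple cone moved from about (7.9, 4.9) to (6.7, 2.8), a distance of √(1.2² + 2.1²) ≈ 2.4.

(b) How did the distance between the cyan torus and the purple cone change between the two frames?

+0.8

Before: roughly 5.7 units apart; after: 6.5. That's 0.8 units further apart.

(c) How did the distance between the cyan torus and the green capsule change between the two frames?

+1.5

Before: roughly 9.3 units apart; after: 10.8. That's 1.5 units further apart.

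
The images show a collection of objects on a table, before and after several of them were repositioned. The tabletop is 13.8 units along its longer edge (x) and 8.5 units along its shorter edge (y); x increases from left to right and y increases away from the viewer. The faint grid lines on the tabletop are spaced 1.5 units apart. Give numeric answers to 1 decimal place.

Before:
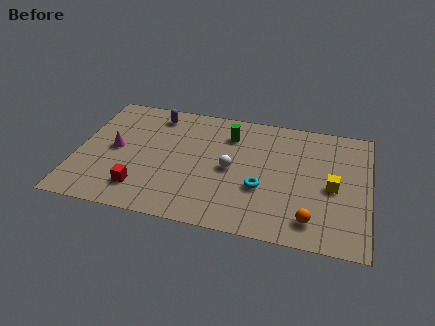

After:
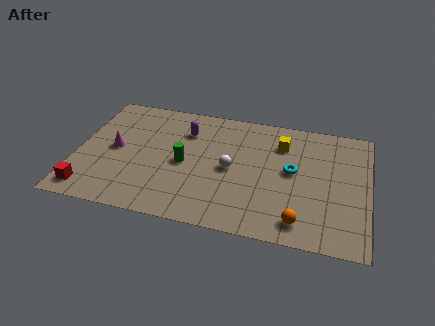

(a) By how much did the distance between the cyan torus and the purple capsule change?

-1.2

Before: roughly 6.7 units apart; after: 5.5. That's 1.2 units closer together.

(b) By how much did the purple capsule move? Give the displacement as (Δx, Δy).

(1.5, -0.9)

The purple capsule was at about (3.5, 7.2) and moved to about (5.0, 6.3).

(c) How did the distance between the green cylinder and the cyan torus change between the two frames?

+1.3

Before: roughly 3.8 units apart; after: 5.1. That's 1.3 units further apart.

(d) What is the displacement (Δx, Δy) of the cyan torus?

(1.4, 1.5)

From the two frames, the cyan torus sits at roughly (8.8, 3.1) before and (10.2, 4.6) after.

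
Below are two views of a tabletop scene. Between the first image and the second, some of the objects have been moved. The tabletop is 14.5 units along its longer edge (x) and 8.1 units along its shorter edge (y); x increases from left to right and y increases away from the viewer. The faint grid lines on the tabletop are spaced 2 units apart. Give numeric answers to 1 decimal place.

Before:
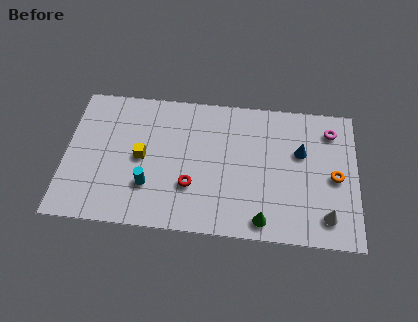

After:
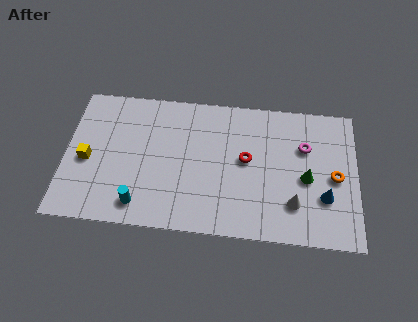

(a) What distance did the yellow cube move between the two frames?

2.7

The yellow cube was near (3.8, 4.0) before and (1.1, 3.6) after, so it travelled √(2.7² + 0.4²) ≈ 2.7 units.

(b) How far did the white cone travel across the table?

1.7

From (13.0, 1.5) to (11.4, 2.1), the white cone covered √(1.6² + 0.6²) ≈ 1.7 units.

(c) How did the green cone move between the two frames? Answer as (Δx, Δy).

(2.1, 2.6)

The green cone started near (9.9, 1.0) and ended near (12.0, 3.6).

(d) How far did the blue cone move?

2.8

The blue cone moved from about (11.7, 5.1) to (12.9, 2.6), a distance of √(1.2² + 2.5²) ≈ 2.8.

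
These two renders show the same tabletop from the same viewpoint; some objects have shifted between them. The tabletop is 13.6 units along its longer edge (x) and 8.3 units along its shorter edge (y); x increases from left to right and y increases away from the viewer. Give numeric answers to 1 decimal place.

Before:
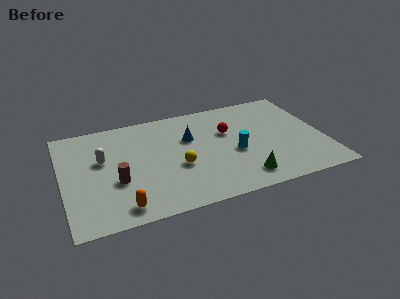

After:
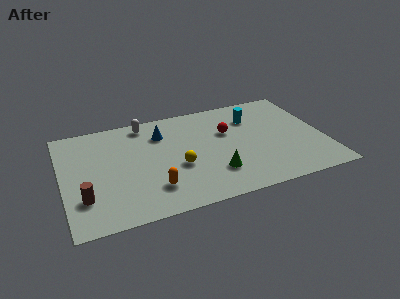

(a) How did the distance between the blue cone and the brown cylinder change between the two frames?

+1.2

Before: roughly 4.6 units apart; after: 5.8. That's 1.2 units further apart.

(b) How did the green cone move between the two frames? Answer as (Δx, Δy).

(-1.4, 0.8)

From the two frames, the green cone sits at roughly (9.1, 1.4) before and (7.7, 2.2) after.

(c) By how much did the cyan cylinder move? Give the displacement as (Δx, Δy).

(1.2, 2.6)

From the two frames, the cyan cylinder sits at roughly (8.9, 3.5) before and (10.1, 6.1) after.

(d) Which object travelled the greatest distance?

the white capsule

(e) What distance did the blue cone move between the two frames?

1.6

The blue cone moved from about (6.7, 5.4) to (5.3, 6.2), a distance of √(1.4² + 0.8²) ≈ 1.6.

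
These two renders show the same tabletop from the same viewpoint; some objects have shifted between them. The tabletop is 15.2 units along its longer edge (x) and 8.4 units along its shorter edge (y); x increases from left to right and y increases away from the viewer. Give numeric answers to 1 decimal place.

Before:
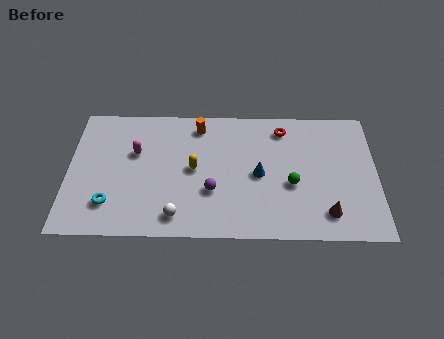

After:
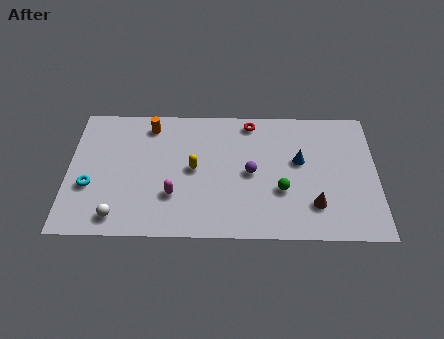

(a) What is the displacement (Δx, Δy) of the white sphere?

(-2.9, -0.1)

The white sphere started near (5.4, 1.3) and ended near (2.5, 1.2).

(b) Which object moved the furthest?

the magenta capsule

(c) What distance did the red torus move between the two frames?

1.6

The red torus moved from about (10.6, 7.0) to (9.0, 7.4), a distance of √(1.6² + 0.4²) ≈ 1.6.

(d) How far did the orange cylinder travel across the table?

2.4

From (6.4, 7.1) to (4.0, 7.1), the orange cylinder covered √(2.4² + 0.0²) ≈ 2.4 units.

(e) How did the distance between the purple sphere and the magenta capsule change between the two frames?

-0.4

They were about 4.5 units apart before and 4.1 after — 0.4 units closer together.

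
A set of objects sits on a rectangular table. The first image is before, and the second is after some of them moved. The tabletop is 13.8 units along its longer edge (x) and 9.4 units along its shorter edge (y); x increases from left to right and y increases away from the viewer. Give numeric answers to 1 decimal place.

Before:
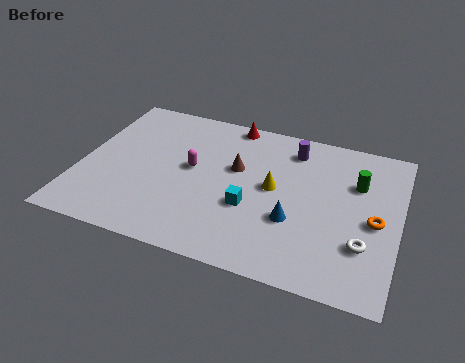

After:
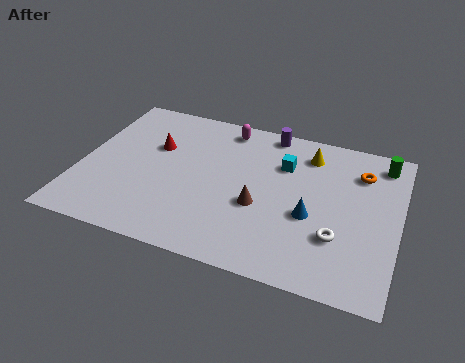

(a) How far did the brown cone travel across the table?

2.3

The brown cone moved from about (6.7, 5.7) to (7.9, 3.7), a distance of √(1.2² + 2.0²) ≈ 2.3.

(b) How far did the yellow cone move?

2.9

The yellow cone was near (8.4, 5.0) before and (9.7, 7.6) after, so it travelled √(1.3² + 2.6²) ≈ 2.9 units.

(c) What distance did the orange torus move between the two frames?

2.9

From (12.8, 4.3) to (12.0, 7.1), the orange torus covered √(0.8² + 2.8²) ≈ 2.9 units.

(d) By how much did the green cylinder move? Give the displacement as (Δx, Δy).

(1.0, 1.6)

The green cylinder was at about (11.9, 6.4) and moved to about (12.9, 8.0).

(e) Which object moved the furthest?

the red cone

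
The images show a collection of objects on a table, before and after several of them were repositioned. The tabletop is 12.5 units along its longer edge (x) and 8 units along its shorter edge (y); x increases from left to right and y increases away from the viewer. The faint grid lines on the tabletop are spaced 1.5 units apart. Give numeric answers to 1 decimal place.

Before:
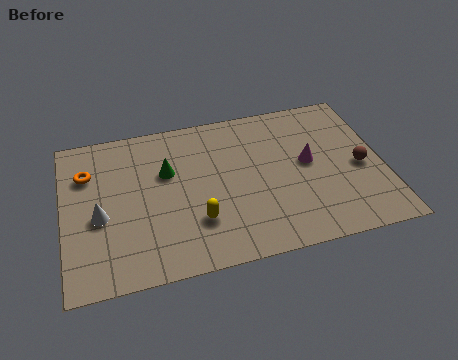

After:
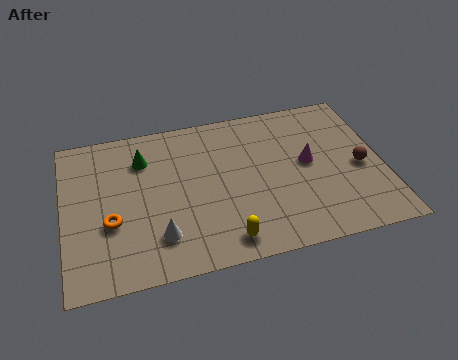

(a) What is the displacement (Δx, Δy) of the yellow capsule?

(1.0, -1.2)

The yellow capsule started near (5.1, 2.3) and ended near (6.1, 1.1).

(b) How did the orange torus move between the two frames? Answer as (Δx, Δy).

(0.8, -2.7)

The orange torus started near (1.0, 5.7) and ended near (1.8, 3.0).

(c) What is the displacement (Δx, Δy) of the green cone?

(-0.9, 0.9)

The green cone started near (4.1, 5.1) and ended near (3.2, 6.0).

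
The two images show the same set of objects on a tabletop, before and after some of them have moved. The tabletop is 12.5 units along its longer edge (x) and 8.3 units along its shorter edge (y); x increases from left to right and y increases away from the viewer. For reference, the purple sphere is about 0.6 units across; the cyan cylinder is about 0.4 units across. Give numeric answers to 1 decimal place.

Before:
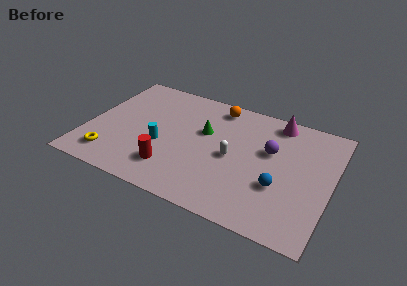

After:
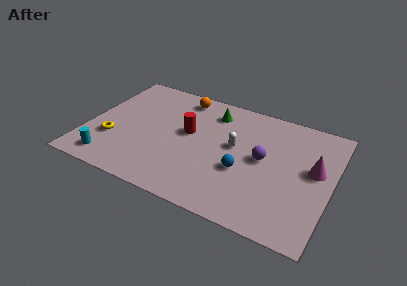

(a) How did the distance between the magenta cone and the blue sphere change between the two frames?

-0.6

The distance was about 4.4 in the first image and 3.8 in the second, so they moved 0.6 units closer together.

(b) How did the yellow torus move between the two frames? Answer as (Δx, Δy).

(-0.1, 1.2)

The yellow torus started near (1.5, 1.5) and ended near (1.4, 2.7).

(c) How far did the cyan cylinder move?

3.2

From (3.9, 3.3) to (1.5, 1.2), the cyan cylinder covered √(2.4² + 2.1²) ≈ 3.2 units.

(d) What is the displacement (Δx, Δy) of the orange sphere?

(-1.9, 0.0)

The orange sphere was at about (6.3, 7.2) and moved to about (4.4, 7.2).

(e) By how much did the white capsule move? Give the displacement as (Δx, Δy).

(0.0, 0.8)

From the two frames, the white capsule sits at roughly (7.5, 3.9) before and (7.5, 4.7) after.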